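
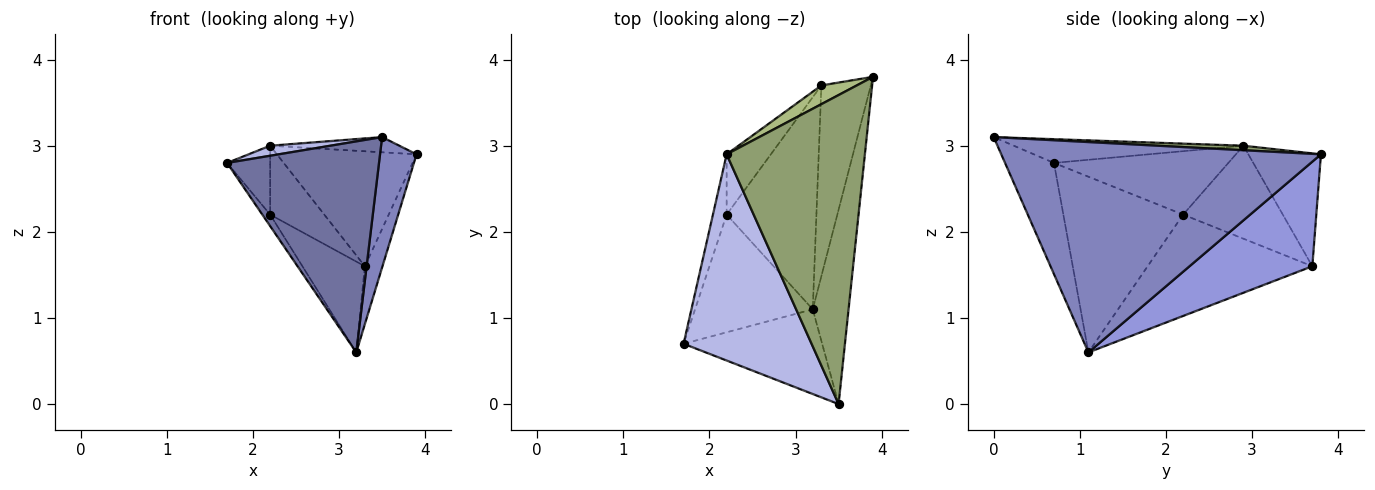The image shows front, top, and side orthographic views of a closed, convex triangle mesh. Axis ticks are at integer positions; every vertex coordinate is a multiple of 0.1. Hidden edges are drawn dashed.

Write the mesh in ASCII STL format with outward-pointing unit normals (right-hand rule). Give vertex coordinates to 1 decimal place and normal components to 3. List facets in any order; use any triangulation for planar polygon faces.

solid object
 facet normal -0.286 -0.889 -0.357
  outer loop
   vertex 3.2 1.1 0.6
   vertex 3.5 0.0 3.1
   vertex 1.7 0.7 2.8
  endloop
 endfacet
 facet normal 0.980 -0.112 -0.167
  outer loop
   vertex 3.2 1.1 0.6
   vertex 3.9 3.8 2.9
   vertex 3.5 0.0 3.1
  endloop
 endfacet
 facet normal 0.897 0.128 -0.424
  outer loop
   vertex 3.3 3.7 1.6
   vertex 3.9 3.8 2.9
   vertex 3.2 1.1 0.6
  endloop
 endfacet
 facet normal -0.182 -0.048 0.982
  outer loop
   vertex 2.2 2.9 3.0
   vertex 1.7 0.7 2.8
   vertex 3.5 0.0 3.1
  endloop
 endfacet
 facet normal 0.033 0.049 0.998
  outer loop
   vertex 2.2 2.9 3.0
   vertex 3.5 0.0 3.1
   vertex 3.9 3.8 2.9
  endloop
 endfacet
 facet normal -0.456 0.878 0.143
  outer loop
   vertex 2.2 2.9 3.0
   vertex 3.9 3.8 2.9
   vertex 3.3 3.7 1.6
  endloop
 endfacet
 facet normal -0.950 0.235 -0.205
  outer loop
   vertex 2.2 2.2 2.2
   vertex 1.7 0.7 2.8
   vertex 2.2 2.9 3.0
  endloop
 endfacet
 facet normal -0.811 0.440 -0.385
  outer loop
   vertex 2.2 2.2 2.2
   vertex 2.2 2.9 3.0
   vertex 3.3 3.7 1.6
  endloop
 endfacet
 facet normal -0.830 0.054 -0.556
  outer loop
   vertex 2.2 2.2 2.2
   vertex 3.2 1.1 0.6
   vertex 1.7 0.7 2.8
  endloop
 endfacet
 facet normal -0.720 0.273 -0.638
  outer loop
   vertex 2.2 2.2 2.2
   vertex 3.3 3.7 1.6
   vertex 3.2 1.1 0.6
  endloop
 endfacet
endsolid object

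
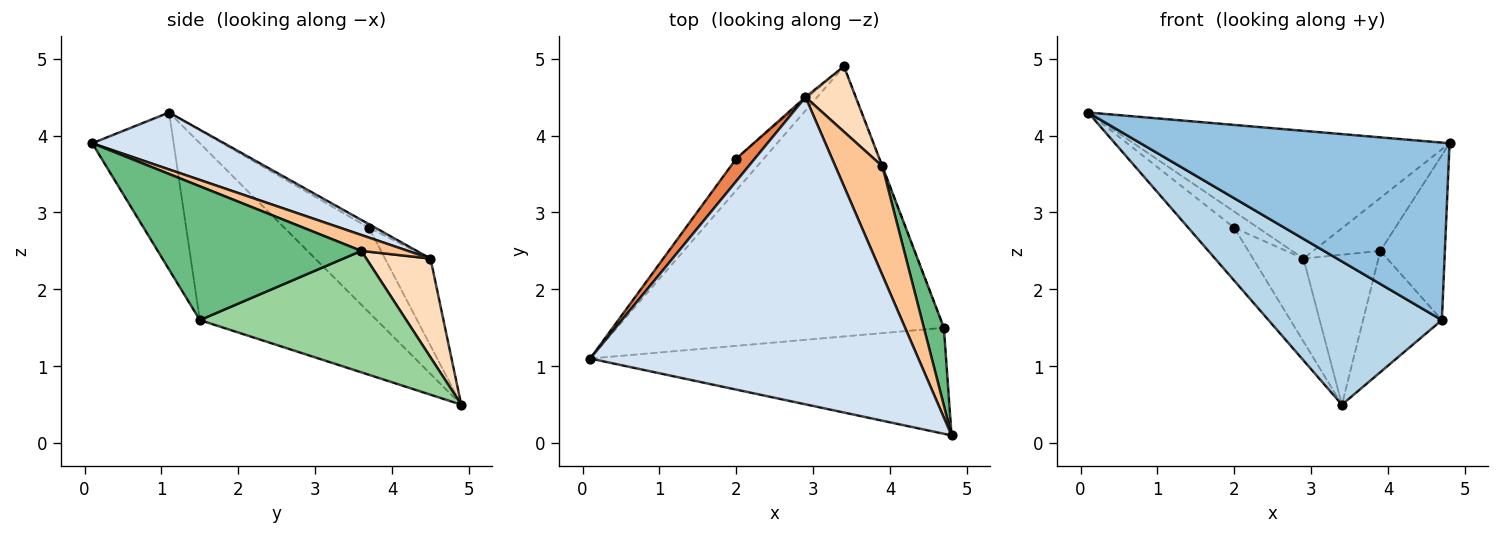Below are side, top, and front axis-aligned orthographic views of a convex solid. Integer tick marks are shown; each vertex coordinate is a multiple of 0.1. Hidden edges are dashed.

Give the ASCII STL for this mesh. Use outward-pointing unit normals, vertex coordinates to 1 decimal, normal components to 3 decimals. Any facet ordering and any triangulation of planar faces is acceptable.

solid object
 facet normal -0.845 0.459 -0.275
  outer loop
   vertex 2.0 3.7 2.8
   vertex 3.4 4.9 0.5
   vertex 0.1 1.1 4.3
  endloop
 endfacet
 facet normal -0.221 -0.837 -0.500
  outer loop
   vertex 4.7 1.5 1.6
   vertex 4.8 0.1 3.9
   vertex 0.1 1.1 4.3
  endloop
 endfacet
 facet normal -0.431 -0.423 -0.797
  outer loop
   vertex 4.7 1.5 1.6
   vertex 0.1 1.1 4.3
   vertex 3.4 4.9 0.5
  endloop
 endfacet
 facet normal 0.158 0.379 0.912
  outer loop
   vertex 2.9 4.5 2.4
   vertex 0.1 1.1 4.3
   vertex 4.8 0.1 3.9
  endloop
 endfacet
 facet normal -0.156 0.577 0.802
  outer loop
   vertex 2.9 4.5 2.4
   vertex 2.0 3.7 2.8
   vertex 0.1 1.1 4.3
  endloop
 endfacet
 facet normal -0.669 0.743 -0.020
  outer loop
   vertex 2.9 4.5 2.4
   vertex 3.4 4.9 0.5
   vertex 2.0 3.7 2.8
  endloop
 endfacet
 facet normal 0.291 0.419 0.860
  outer loop
   vertex 3.9 3.6 2.5
   vertex 2.9 4.5 2.4
   vertex 4.8 0.1 3.9
  endloop
 endfacet
 facet normal 0.618 0.721 0.314
  outer loop
   vertex 3.9 3.6 2.5
   vertex 3.4 4.9 0.5
   vertex 2.9 4.5 2.4
  endloop
 endfacet
 facet normal 0.944 0.299 0.141
  outer loop
   vertex 3.9 3.6 2.5
   vertex 4.8 0.1 3.9
   vertex 4.7 1.5 1.6
  endloop
 endfacet
 facet normal 0.934 0.357 -0.002
  outer loop
   vertex 3.9 3.6 2.5
   vertex 4.7 1.5 1.6
   vertex 3.4 4.9 0.5
  endloop
 endfacet
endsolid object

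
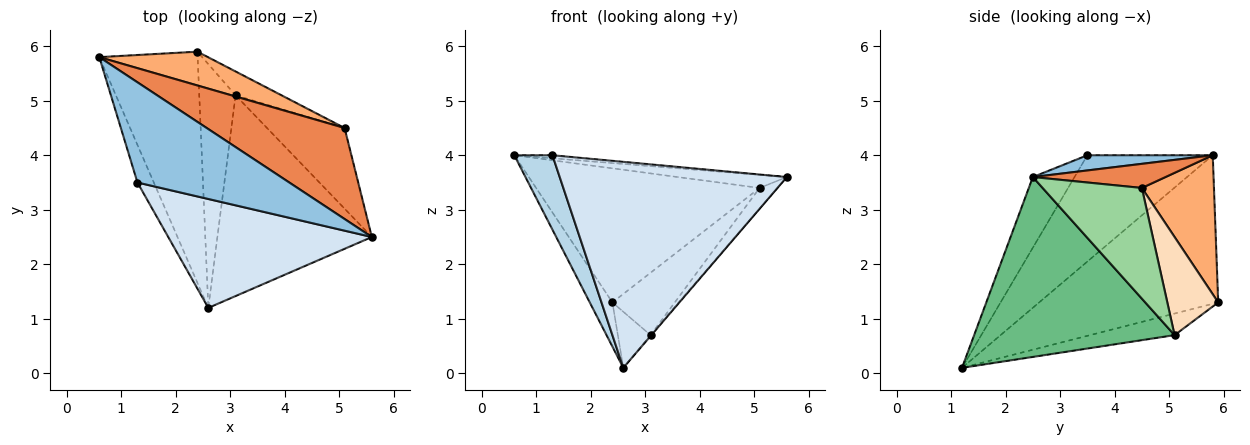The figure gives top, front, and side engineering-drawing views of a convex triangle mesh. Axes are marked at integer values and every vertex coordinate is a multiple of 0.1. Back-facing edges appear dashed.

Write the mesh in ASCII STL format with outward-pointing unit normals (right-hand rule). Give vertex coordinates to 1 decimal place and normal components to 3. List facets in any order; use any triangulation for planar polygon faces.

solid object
 facet normal -0.829 0.105 -0.549
  outer loop
   vertex 2.4 5.9 1.3
   vertex 2.6 1.2 0.1
   vertex 0.6 5.8 4.0
  endloop
 endfacet
 facet normal 0.100 0.030 0.995
  outer loop
   vertex 1.3 3.5 4.0
   vertex 5.6 2.5 3.6
   vertex 0.6 5.8 4.0
  endloop
 endfacet
 facet normal -0.946 -0.288 -0.146
  outer loop
   vertex 1.3 3.5 4.0
   vertex 0.6 5.8 4.0
   vertex 2.6 1.2 0.1
  endloop
 endfacet
 facet normal -0.160 -0.873 0.461
  outer loop
   vertex 1.3 3.5 4.0
   vertex 2.6 1.2 0.1
   vertex 5.6 2.5 3.6
  endloop
 endfacet
 facet normal 0.171 0.140 0.975
  outer loop
   vertex 5.1 4.5 3.4
   vertex 0.6 5.8 4.0
   vertex 5.6 2.5 3.6
  endloop
 endfacet
 facet normal 0.298 0.925 0.233
  outer loop
   vertex 5.1 4.5 3.4
   vertex 2.4 5.9 1.3
   vertex 0.6 5.8 4.0
  endloop
 endfacet
 facet normal -0.501 0.194 -0.843
  outer loop
   vertex 3.1 5.1 0.7
   vertex 2.6 1.2 0.1
   vertex 2.4 5.9 1.3
  endloop
 endfacet
 facet normal 0.606 0.743 -0.284
  outer loop
   vertex 3.1 5.1 0.7
   vertex 2.4 5.9 1.3
   vertex 5.1 4.5 3.4
  endloop
 endfacet
 facet normal 0.759 0.003 -0.651
  outer loop
   vertex 3.1 5.1 0.7
   vertex 5.6 2.5 3.6
   vertex 2.6 1.2 0.1
  endloop
 endfacet
 facet normal 0.810 0.146 -0.568
  outer loop
   vertex 3.1 5.1 0.7
   vertex 5.1 4.5 3.4
   vertex 5.6 2.5 3.6
  endloop
 endfacet
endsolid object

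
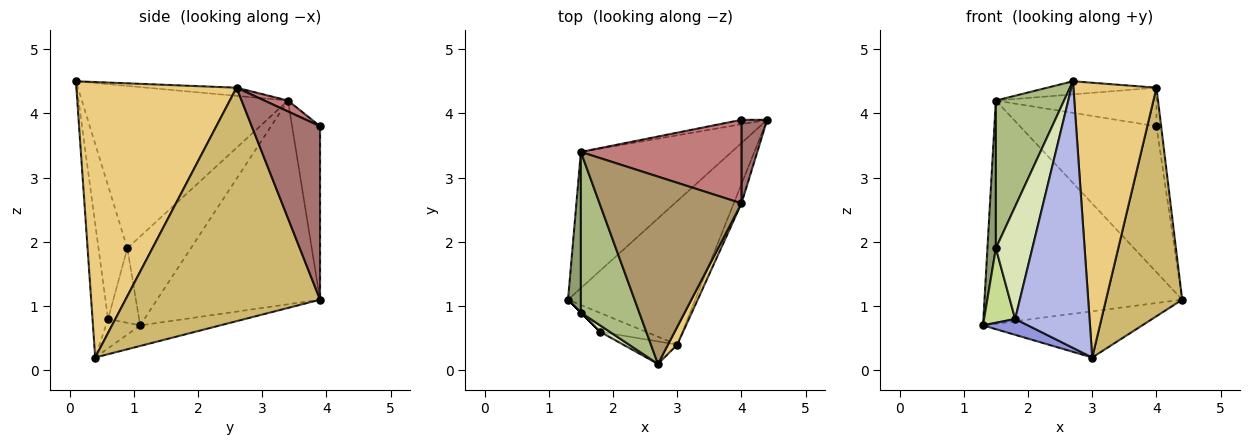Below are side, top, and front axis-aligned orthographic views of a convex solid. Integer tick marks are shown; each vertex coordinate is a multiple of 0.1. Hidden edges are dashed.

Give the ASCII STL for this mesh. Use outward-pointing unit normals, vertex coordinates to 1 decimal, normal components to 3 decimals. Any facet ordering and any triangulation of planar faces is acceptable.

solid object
 facet normal -0.152 0.303 -0.941
  outer loop
   vertex 3.0 0.4 0.2
   vertex 1.3 1.1 0.7
   vertex 4.4 3.9 1.1
  endloop
 endfacet
 facet normal -0.576 0.698 -0.426
  outer loop
   vertex 1.5 3.4 4.2
   vertex 4.4 3.9 1.1
   vertex 1.3 1.1 0.7
  endloop
 endfacet
 facet normal -0.440 -0.578 -0.688
  outer loop
   vertex 1.8 0.6 0.8
   vertex 1.3 1.1 0.7
   vertex 3.0 0.4 0.2
  endloop
 endfacet
 facet normal -0.204 -0.976 -0.082
  outer loop
   vertex 1.8 0.6 0.8
   vertex 3.0 0.4 0.2
   vertex 2.7 0.1 4.5
  endloop
 endfacet
 facet normal -0.981 -0.130 0.142
  outer loop
   vertex 1.5 0.9 1.9
   vertex 1.5 3.4 4.2
   vertex 1.3 1.1 0.7
  endloop
 endfacet
 facet normal -0.898 -0.297 0.323
  outer loop
   vertex 1.5 0.9 1.9
   vertex 2.7 0.1 4.5
   vertex 1.5 3.4 4.2
  endloop
 endfacet
 facet normal -0.707 -0.707 0.000
  outer loop
   vertex 1.5 0.9 1.9
   vertex 1.3 1.1 0.7
   vertex 1.8 0.6 0.8
  endloop
 endfacet
 facet normal -0.620 -0.784 0.045
  outer loop
   vertex 1.5 0.9 1.9
   vertex 1.8 0.6 0.8
   vertex 2.7 0.1 4.5
  endloop
 endfacet
 facet normal -0.057 0.070 0.996
  outer loop
   vertex 4.0 2.6 4.4
   vertex 1.5 3.4 4.2
   vertex 2.7 0.1 4.5
  endloop
 endfacet
 facet normal 0.931 -0.364 -0.031
  outer loop
   vertex 4.0 2.6 4.4
   vertex 3.0 0.4 0.2
   vertex 4.4 3.9 1.1
  endloop
 endfacet
 facet normal 0.887 -0.460 0.030
  outer loop
   vertex 4.0 2.6 4.4
   vertex 2.7 0.1 4.5
   vertex 3.0 0.4 0.2
  endloop
 endfacet
 facet normal -0.201 0.979 -0.030
  outer loop
   vertex 4.0 3.9 3.8
   vertex 4.4 3.9 1.1
   vertex 1.5 3.4 4.2
  endloop
 endfacet
 facet normal 0.987 0.067 0.146
  outer loop
   vertex 4.0 3.9 3.8
   vertex 4.0 2.6 4.4
   vertex 4.4 3.9 1.1
  endloop
 endfacet
 facet normal 0.061 0.418 0.906
  outer loop
   vertex 4.0 3.9 3.8
   vertex 1.5 3.4 4.2
   vertex 4.0 2.6 4.4
  endloop
 endfacet
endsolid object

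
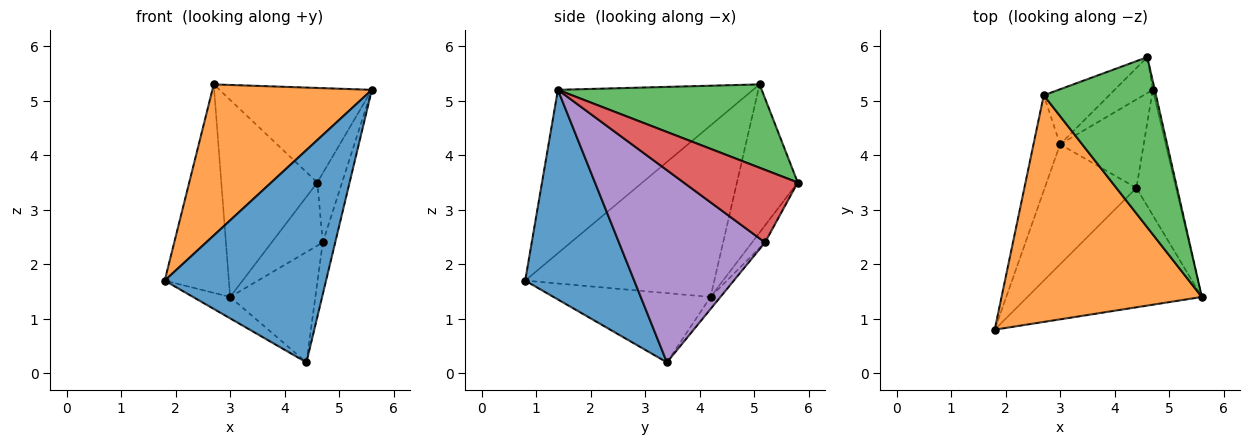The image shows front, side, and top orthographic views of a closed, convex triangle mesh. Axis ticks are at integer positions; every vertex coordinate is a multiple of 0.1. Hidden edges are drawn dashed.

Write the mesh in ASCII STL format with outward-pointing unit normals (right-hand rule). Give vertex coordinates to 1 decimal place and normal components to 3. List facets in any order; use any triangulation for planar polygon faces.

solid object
 facet normal 0.508 -0.751 -0.422
  outer loop
   vertex 4.4 3.4 0.2
   vertex 5.6 1.4 5.2
   vertex 1.8 0.8 1.7
  endloop
 endfacet
 facet normal -0.562 -0.459 0.688
  outer loop
   vertex 2.7 5.1 5.3
   vertex 1.8 0.8 1.7
   vertex 5.6 1.4 5.2
  endloop
 endfacet
 facet normal 0.545 0.407 0.733
  outer loop
   vertex 2.7 5.1 5.3
   vertex 5.6 1.4 5.2
   vertex 4.6 5.8 3.5
  endloop
 endfacet
 facet normal 0.977 0.212 -0.027
  outer loop
   vertex 4.7 5.2 2.4
   vertex 4.6 5.8 3.5
   vertex 5.6 1.4 5.2
  endloop
 endfacet
 facet normal 0.976 0.083 -0.201
  outer loop
   vertex 4.7 5.2 2.4
   vertex 5.6 1.4 5.2
   vertex 4.4 3.4 0.2
  endloop
 endfacet
 facet normal -0.090 0.777 -0.623
  outer loop
   vertex 3.0 4.2 1.4
   vertex 4.7 5.2 2.4
   vertex 4.4 3.4 0.2
  endloop
 endfacet
 facet normal -0.597 0.141 -0.790
  outer loop
   vertex 3.0 4.2 1.4
   vertex 4.4 3.4 0.2
   vertex 1.8 0.8 1.7
  endloop
 endfacet
 facet normal -0.937 0.318 -0.145
  outer loop
   vertex 3.0 4.2 1.4
   vertex 1.8 0.8 1.7
   vertex 2.7 5.1 5.3
  endloop
 endfacet
 facet normal -0.521 0.822 -0.230
  outer loop
   vertex 3.0 4.2 1.4
   vertex 2.7 5.1 5.3
   vertex 4.6 5.8 3.5
  endloop
 endfacet
 facet normal -0.215 0.849 -0.483
  outer loop
   vertex 3.0 4.2 1.4
   vertex 4.6 5.8 3.5
   vertex 4.7 5.2 2.4
  endloop
 endfacet
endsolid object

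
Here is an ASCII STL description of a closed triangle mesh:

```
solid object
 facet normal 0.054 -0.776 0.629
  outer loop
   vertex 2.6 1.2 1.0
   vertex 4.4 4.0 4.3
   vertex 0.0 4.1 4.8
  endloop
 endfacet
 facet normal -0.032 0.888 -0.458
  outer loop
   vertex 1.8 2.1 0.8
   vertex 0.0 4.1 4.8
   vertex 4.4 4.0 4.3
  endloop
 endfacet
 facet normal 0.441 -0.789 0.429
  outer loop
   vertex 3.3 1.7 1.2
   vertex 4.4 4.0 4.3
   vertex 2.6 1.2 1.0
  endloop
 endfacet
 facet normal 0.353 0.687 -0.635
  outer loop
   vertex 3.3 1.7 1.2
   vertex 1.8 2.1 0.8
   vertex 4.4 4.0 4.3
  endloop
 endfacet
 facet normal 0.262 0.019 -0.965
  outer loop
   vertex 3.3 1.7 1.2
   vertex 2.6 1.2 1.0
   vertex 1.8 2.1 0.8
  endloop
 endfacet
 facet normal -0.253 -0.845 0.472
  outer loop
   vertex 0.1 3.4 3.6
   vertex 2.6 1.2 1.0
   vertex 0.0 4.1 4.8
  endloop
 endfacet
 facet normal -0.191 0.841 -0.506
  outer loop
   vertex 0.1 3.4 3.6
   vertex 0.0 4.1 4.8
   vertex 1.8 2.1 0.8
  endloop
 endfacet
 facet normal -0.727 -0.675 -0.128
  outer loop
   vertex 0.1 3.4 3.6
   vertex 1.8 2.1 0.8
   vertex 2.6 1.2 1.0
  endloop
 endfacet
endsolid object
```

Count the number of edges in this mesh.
12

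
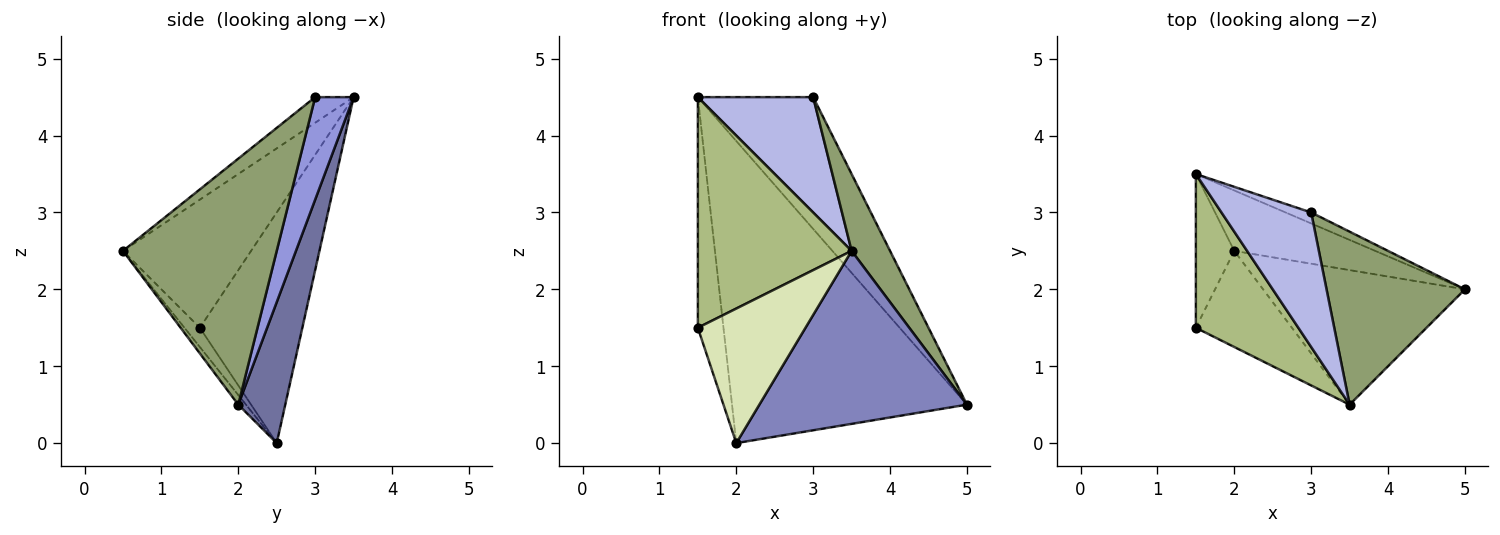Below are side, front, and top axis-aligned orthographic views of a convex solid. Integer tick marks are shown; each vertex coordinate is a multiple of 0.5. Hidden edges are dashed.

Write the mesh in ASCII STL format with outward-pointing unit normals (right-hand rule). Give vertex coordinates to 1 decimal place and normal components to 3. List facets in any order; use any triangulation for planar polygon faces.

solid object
 facet normal 0.192 0.962 -0.192
  outer loop
   vertex 2.0 2.5 0.0
   vertex 1.5 3.5 4.5
   vertex 5.0 2.0 0.5
  endloop
 endfacet
 facet normal -0.029 -0.789 -0.614
  outer loop
   vertex 2.0 2.5 0.0
   vertex 5.0 2.0 0.5
   vertex 3.5 0.5 2.5
  endloop
 endfacet
 facet normal 0.315 0.946 -0.079
  outer loop
   vertex 3.0 3.0 4.5
   vertex 5.0 2.0 0.5
   vertex 1.5 3.5 4.5
  endloop
 endfacet
 facet normal -0.212 -0.636 0.742
  outer loop
   vertex 3.0 3.0 4.5
   vertex 1.5 3.5 4.5
   vertex 3.5 0.5 2.5
  endloop
 endfacet
 facet normal 0.852 -0.213 0.479
  outer loop
   vertex 3.0 3.0 4.5
   vertex 3.5 0.5 2.5
   vertex 5.0 2.0 0.5
  endloop
 endfacet
 facet normal -0.570 -0.684 0.456
  outer loop
   vertex 1.5 1.5 1.5
   vertex 3.5 0.5 2.5
   vertex 1.5 3.5 4.5
  endloop
 endfacet
 facet normal -0.958 0.239 -0.160
  outer loop
   vertex 1.5 1.5 1.5
   vertex 1.5 3.5 4.5
   vertex 2.0 2.5 0.0
  endloop
 endfacet
 facet normal -0.115 -0.808 -0.577
  outer loop
   vertex 1.5 1.5 1.5
   vertex 2.0 2.5 0.0
   vertex 3.5 0.5 2.5
  endloop
 endfacet
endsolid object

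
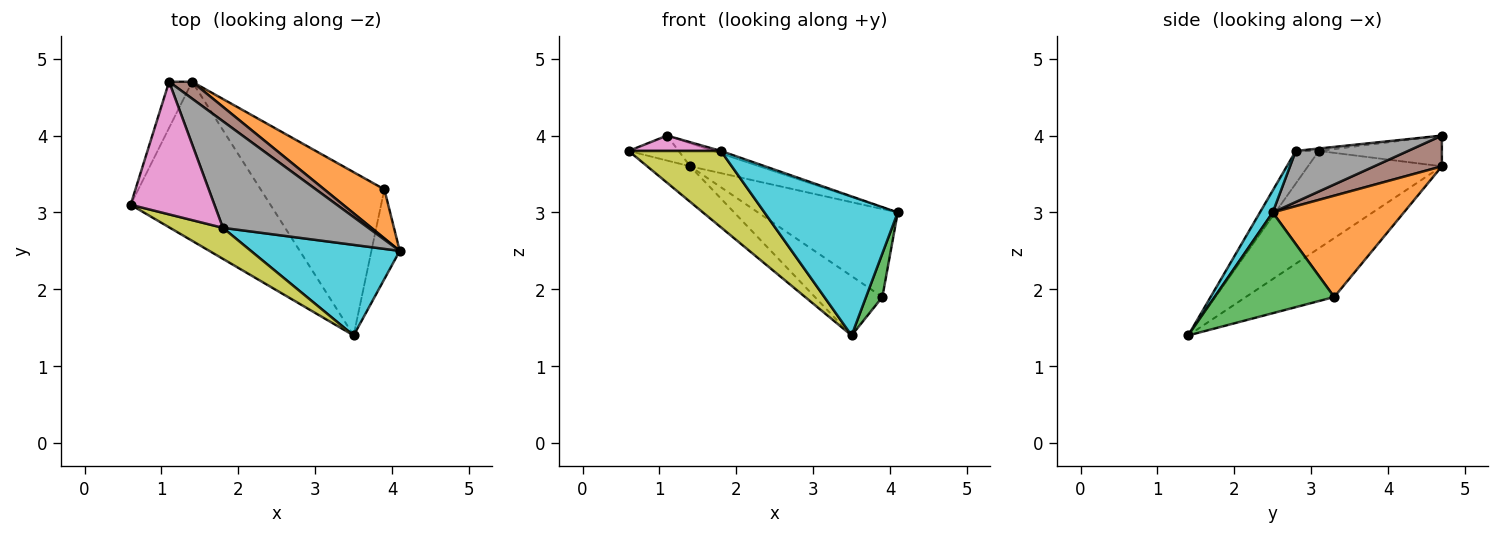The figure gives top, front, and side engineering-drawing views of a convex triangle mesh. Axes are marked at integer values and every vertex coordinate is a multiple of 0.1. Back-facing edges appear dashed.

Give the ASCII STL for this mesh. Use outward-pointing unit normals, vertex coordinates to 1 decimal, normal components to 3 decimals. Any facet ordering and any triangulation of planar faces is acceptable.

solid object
 facet normal -0.562 0.180 -0.807
  outer loop
   vertex 3.5 1.4 1.4
   vertex 0.6 3.1 3.8
   vertex 1.4 4.7 3.6
  endloop
 endfacet
 facet normal 0.634 0.676 0.376
  outer loop
   vertex 3.9 3.3 1.9
   vertex 1.4 4.7 3.6
   vertex 4.1 2.5 3.0
  endloop
 endfacet
 facet normal 0.954 -0.130 -0.268
  outer loop
   vertex 3.9 3.3 1.9
   vertex 4.1 2.5 3.0
   vertex 3.5 1.4 1.4
  endloop
 endfacet
 facet normal -0.409 0.312 -0.858
  outer loop
   vertex 3.9 3.3 1.9
   vertex 3.5 1.4 1.4
   vertex 1.4 4.7 3.6
  endloop
 endfacet
 facet normal -0.761 0.309 -0.571
  outer loop
   vertex 1.1 4.7 4.0
   vertex 1.4 4.7 3.6
   vertex 0.6 3.1 3.8
  endloop
 endfacet
 facet normal 0.619 0.633 0.464
  outer loop
   vertex 1.1 4.7 4.0
   vertex 4.1 2.5 3.0
   vertex 1.4 4.7 3.6
  endloop
 endfacet
 facet normal -0.029 -0.115 0.993
  outer loop
   vertex 1.8 2.8 3.8
   vertex 1.1 4.7 4.0
   vertex 0.6 3.1 3.8
  endloop
 endfacet
 facet normal 0.331 0.023 0.943
  outer loop
   vertex 1.8 2.8 3.8
   vertex 4.1 2.5 3.0
   vertex 1.1 4.7 4.0
  endloop
 endfacet
 facet normal -0.226 -0.903 0.367
  outer loop
   vertex 1.8 2.8 3.8
   vertex 0.6 3.1 3.8
   vertex 3.5 1.4 1.4
  endloop
 endfacet
 facet normal 0.080 -0.835 0.544
  outer loop
   vertex 1.8 2.8 3.8
   vertex 3.5 1.4 1.4
   vertex 4.1 2.5 3.0
  endloop
 endfacet
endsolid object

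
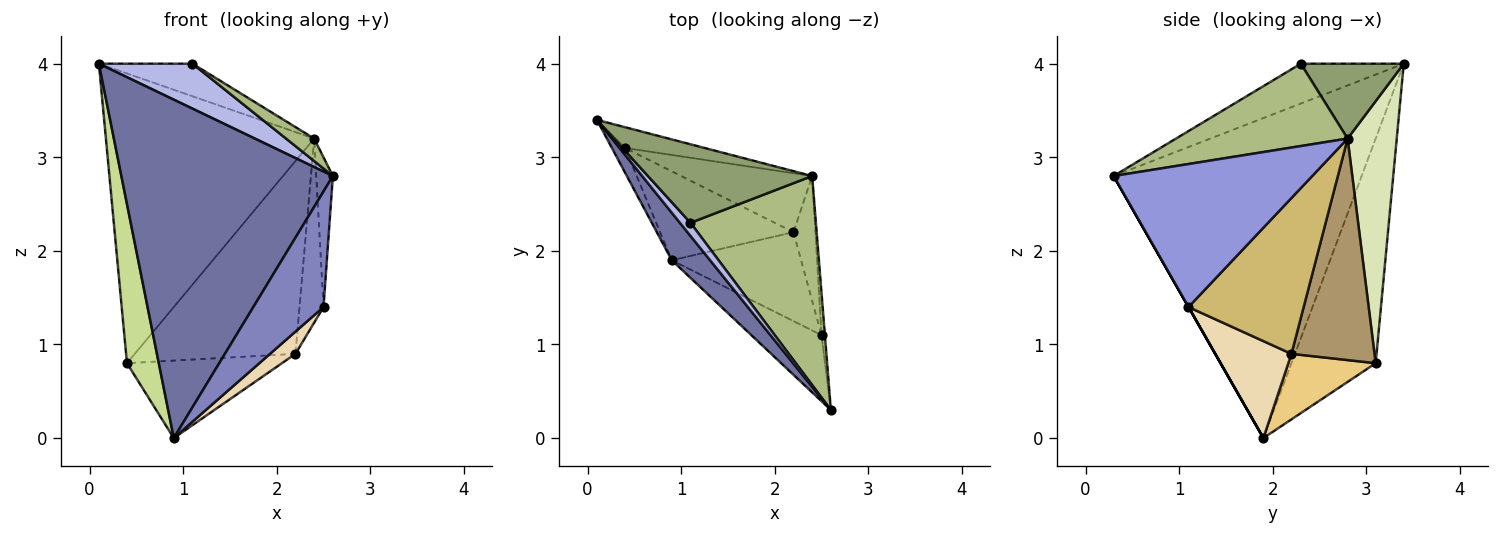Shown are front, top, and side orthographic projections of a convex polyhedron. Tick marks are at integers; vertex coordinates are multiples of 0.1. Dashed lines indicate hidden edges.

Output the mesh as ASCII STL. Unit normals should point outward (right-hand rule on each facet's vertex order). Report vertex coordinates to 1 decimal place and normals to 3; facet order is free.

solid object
 facet normal -0.758 -0.646 0.091
  outer loop
   vertex 0.9 1.9 0.0
   vertex 2.6 0.3 2.8
   vertex 0.1 3.4 4.0
  endloop
 endfacet
 facet normal 0.000 -0.868 -0.496
  outer loop
   vertex 2.5 1.1 1.4
   vertex 2.6 0.3 2.8
   vertex 0.9 1.9 0.0
  endloop
 endfacet
 facet normal 0.996 0.083 -0.023
  outer loop
   vertex 2.5 1.1 1.4
   vertex 2.4 2.8 3.2
   vertex 2.6 0.3 2.8
  endloop
 endfacet
 facet normal -0.726 -0.660 0.193
  outer loop
   vertex 1.1 2.3 4.0
   vertex 0.1 3.4 4.0
   vertex 2.6 0.3 2.8
  endloop
 endfacet
 facet normal 0.388 0.353 0.851
  outer loop
   vertex 1.1 2.3 4.0
   vertex 2.4 2.8 3.2
   vertex 0.1 3.4 4.0
  endloop
 endfacet
 facet normal 0.547 -0.089 0.833
  outer loop
   vertex 1.1 2.3 4.0
   vertex 2.6 0.3 2.8
   vertex 2.4 2.8 3.2
  endloop
 endfacet
 facet normal -0.934 -0.353 -0.054
  outer loop
   vertex 0.4 3.1 0.8
   vertex 0.9 1.9 0.0
   vertex 0.1 3.4 4.0
  endloop
 endfacet
 facet normal 0.229 0.971 -0.070
  outer loop
   vertex 0.4 3.1 0.8
   vertex 0.1 3.4 4.0
   vertex 2.4 2.8 3.2
  endloop
 endfacet
 facet normal 0.443 0.857 -0.262
  outer loop
   vertex 2.2 2.2 0.9
   vertex 0.4 3.1 0.8
   vertex 2.4 2.8 3.2
  endloop
 endfacet
 facet normal 0.970 0.202 -0.137
  outer loop
   vertex 2.2 2.2 0.9
   vertex 2.4 2.8 3.2
   vertex 2.5 1.1 1.4
  endloop
 endfacet
 facet normal 0.347 0.616 -0.707
  outer loop
   vertex 2.2 2.2 0.9
   vertex 0.9 1.9 0.0
   vertex 0.4 3.1 0.8
  endloop
 endfacet
 facet normal 0.588 -0.196 -0.784
  outer loop
   vertex 2.2 2.2 0.9
   vertex 2.5 1.1 1.4
   vertex 0.9 1.9 0.0
  endloop
 endfacet
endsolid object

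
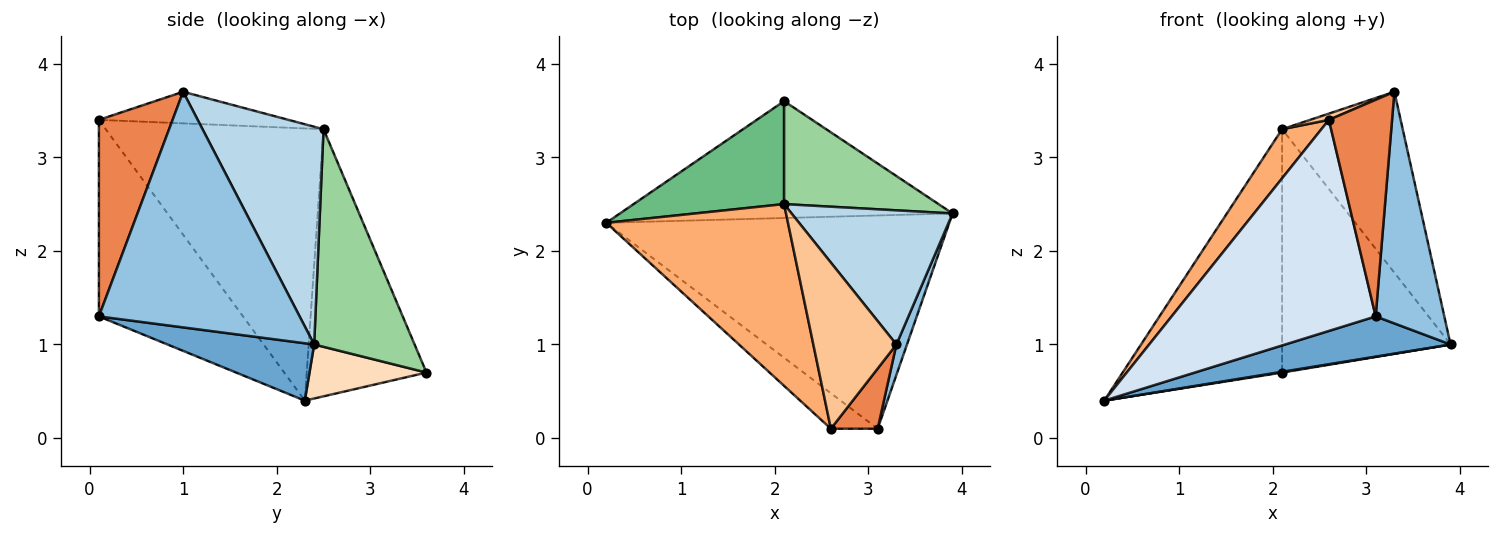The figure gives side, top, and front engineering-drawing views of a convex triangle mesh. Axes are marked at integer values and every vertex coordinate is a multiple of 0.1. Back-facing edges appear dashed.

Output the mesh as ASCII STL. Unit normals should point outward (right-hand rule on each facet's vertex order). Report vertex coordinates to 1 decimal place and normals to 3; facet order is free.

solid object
 facet normal 0.162 -0.183 -0.970
  outer loop
   vertex 3.1 0.1 1.3
   vertex 0.2 2.3 0.4
   vertex 3.9 2.4 1.0
  endloop
 endfacet
 facet normal 0.945 -0.323 0.042
  outer loop
   vertex 3.3 1.0 3.7
   vertex 3.1 0.1 1.3
   vertex 3.9 2.4 1.0
  endloop
 endfacet
 facet normal 0.627 0.626 0.464
  outer loop
   vertex 2.1 2.5 3.3
   vertex 3.3 1.0 3.7
   vertex 3.9 2.4 1.0
  endloop
 endfacet
 facet normal -0.572 -0.809 -0.136
  outer loop
   vertex 2.6 0.1 3.4
   vertex 0.2 2.3 0.4
   vertex 3.1 0.1 1.3
  endloop
 endfacet
 facet normal 0.747 -0.640 0.178
  outer loop
   vertex 2.6 0.1 3.4
   vertex 3.1 0.1 1.3
   vertex 3.3 1.0 3.7
  endloop
 endfacet
 facet normal -0.822 -0.148 0.549
  outer loop
   vertex 2.6 0.1 3.4
   vertex 2.1 2.5 3.3
   vertex 0.2 2.3 0.4
  endloop
 endfacet
 facet normal -0.355 -0.035 0.934
  outer loop
   vertex 2.6 0.1 3.4
   vertex 3.3 1.0 3.7
   vertex 2.1 2.5 3.3
  endloop
 endfacet
 facet normal 0.160 -0.006 -0.987
  outer loop
   vertex 2.1 3.6 0.7
   vertex 3.9 2.4 1.0
   vertex 0.2 2.3 0.4
  endloop
 endfacet
 facet normal -0.569 0.757 0.320
  outer loop
   vertex 2.1 3.6 0.7
   vertex 0.2 2.3 0.4
   vertex 2.1 2.5 3.3
  endloop
 endfacet
 facet normal 0.481 0.807 0.342
  outer loop
   vertex 2.1 3.6 0.7
   vertex 2.1 2.5 3.3
   vertex 3.9 2.4 1.0
  endloop
 endfacet
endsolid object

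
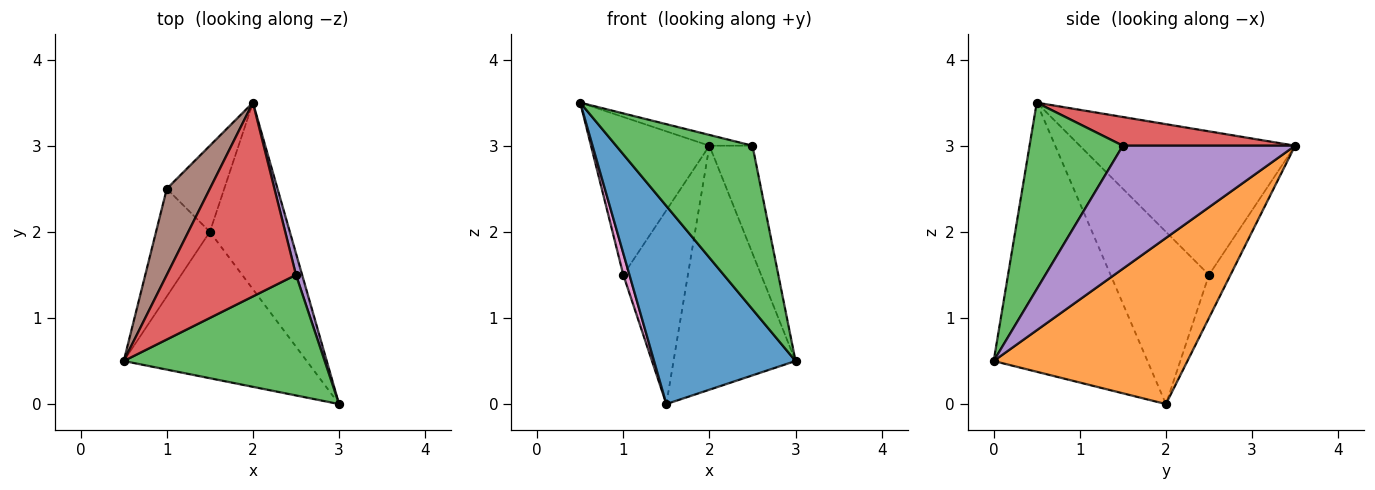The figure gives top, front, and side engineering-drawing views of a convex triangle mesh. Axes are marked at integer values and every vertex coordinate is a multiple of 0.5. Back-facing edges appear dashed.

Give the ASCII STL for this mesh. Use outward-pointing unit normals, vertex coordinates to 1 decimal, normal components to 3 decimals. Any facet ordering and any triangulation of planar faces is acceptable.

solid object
 facet normal -0.658 -0.605 -0.448
  outer loop
   vertex 1.5 2.0 0.0
   vertex 3.0 0.0 0.5
   vertex 0.5 0.5 3.5
  endloop
 endfacet
 facet normal 0.784 0.493 -0.377
  outer loop
   vertex 1.5 2.0 0.0
   vertex 2.0 3.5 3.0
   vertex 3.0 0.0 0.5
  endloop
 endfacet
 facet normal 0.482 -0.705 0.520
  outer loop
   vertex 2.5 1.5 3.0
   vertex 0.5 0.5 3.5
   vertex 3.0 0.0 0.5
  endloop
 endfacet
 facet normal 0.217 0.054 0.975
  outer loop
   vertex 2.5 1.5 3.0
   vertex 2.0 3.5 3.0
   vertex 0.5 0.5 3.5
  endloop
 endfacet
 facet normal 0.969 0.242 0.048
  outer loop
   vertex 2.5 1.5 3.0
   vertex 3.0 0.0 0.5
   vertex 2.0 3.5 3.0
  endloop
 endfacet
 facet normal -0.847 0.466 0.254
  outer loop
   vertex 1.0 2.5 1.5
   vertex 0.5 0.5 3.5
   vertex 2.0 3.5 3.0
  endloop
 endfacet
 facet normal -0.953 -0.060 -0.298
  outer loop
   vertex 1.0 2.5 1.5
   vertex 1.5 2.0 0.0
   vertex 0.5 0.5 3.5
  endloop
 endfacet
 facet normal -0.291 0.874 -0.389
  outer loop
   vertex 1.0 2.5 1.5
   vertex 2.0 3.5 3.0
   vertex 1.5 2.0 0.0
  endloop
 endfacet
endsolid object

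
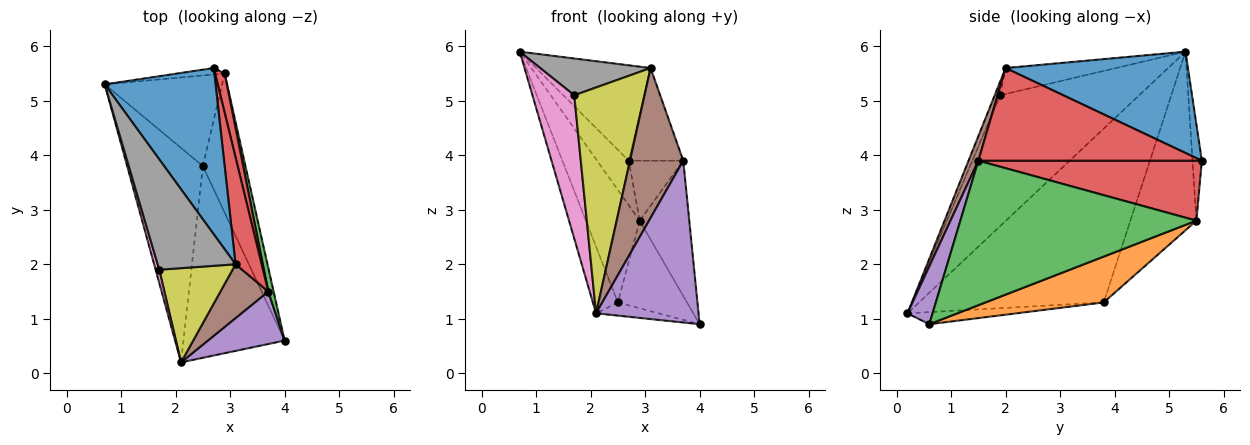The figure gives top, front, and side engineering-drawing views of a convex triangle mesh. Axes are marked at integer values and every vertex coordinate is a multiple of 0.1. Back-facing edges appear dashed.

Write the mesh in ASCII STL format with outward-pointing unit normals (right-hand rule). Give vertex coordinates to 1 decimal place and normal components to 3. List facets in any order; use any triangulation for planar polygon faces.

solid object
 facet normal 0.621 0.390 0.680
  outer loop
   vertex 3.1 2.0 5.6
   vertex 2.7 5.6 3.9
   vertex 0.7 5.3 5.9
  endloop
 endfacet
 facet normal -0.910 0.123 -0.396
  outer loop
   vertex 2.5 3.8 1.3
   vertex 2.1 0.2 1.1
   vertex 0.7 5.3 5.9
  endloop
 endfacet
 facet normal -0.119 0.068 -0.991
  outer loop
   vertex 2.5 3.8 1.3
   vertex 4.0 0.6 0.9
   vertex 2.1 0.2 1.1
  endloop
 endfacet
 facet normal 0.937 0.229 0.264
  outer loop
   vertex 3.7 1.5 3.9
   vertex 2.7 5.6 3.9
   vertex 3.1 2.0 5.6
  endloop
 endfacet
 facet normal 0.227 -0.926 0.301
  outer loop
   vertex 3.7 1.5 3.9
   vertex 2.1 0.2 1.1
   vertex 4.0 0.6 0.9
  endloop
 endfacet
 facet normal 0.171 -0.927 0.333
  outer loop
   vertex 3.7 1.5 3.9
   vertex 3.1 2.0 5.6
   vertex 2.1 0.2 1.1
  endloop
 endfacet
 facet normal -0.957 -0.288 0.027
  outer loop
   vertex 1.7 1.9 5.1
   vertex 0.7 5.3 5.9
   vertex 2.1 0.2 1.1
  endloop
 endfacet
 facet normal -0.302 -0.302 0.905
  outer loop
   vertex 1.7 1.9 5.1
   vertex 3.1 2.0 5.6
   vertex 0.7 5.3 5.9
  endloop
 endfacet
 facet normal -0.071 -0.921 0.384
  outer loop
   vertex 1.7 1.9 5.1
   vertex 2.1 0.2 1.1
   vertex 3.1 2.0 5.6
  endloop
 endfacet
 facet normal -0.280 0.950 -0.137
  outer loop
   vertex 2.9 5.5 2.8
   vertex 0.7 5.3 5.9
   vertex 2.7 5.6 3.9
  endloop
 endfacet
 facet normal -0.691 0.563 -0.454
  outer loop
   vertex 2.9 5.5 2.8
   vertex 2.5 3.8 1.3
   vertex 0.7 5.3 5.9
  endloop
 endfacet
 facet normal 0.673 0.394 -0.626
  outer loop
   vertex 2.9 5.5 2.8
   vertex 4.0 0.6 0.9
   vertex 2.5 3.8 1.3
  endloop
 endfacet
 facet normal 0.978 0.206 0.036
  outer loop
   vertex 2.9 5.5 2.8
   vertex 3.7 1.5 3.9
   vertex 4.0 0.6 0.9
  endloop
 endfacet
 facet normal 0.960 0.234 0.153
  outer loop
   vertex 2.9 5.5 2.8
   vertex 2.7 5.6 3.9
   vertex 3.7 1.5 3.9
  endloop
 endfacet
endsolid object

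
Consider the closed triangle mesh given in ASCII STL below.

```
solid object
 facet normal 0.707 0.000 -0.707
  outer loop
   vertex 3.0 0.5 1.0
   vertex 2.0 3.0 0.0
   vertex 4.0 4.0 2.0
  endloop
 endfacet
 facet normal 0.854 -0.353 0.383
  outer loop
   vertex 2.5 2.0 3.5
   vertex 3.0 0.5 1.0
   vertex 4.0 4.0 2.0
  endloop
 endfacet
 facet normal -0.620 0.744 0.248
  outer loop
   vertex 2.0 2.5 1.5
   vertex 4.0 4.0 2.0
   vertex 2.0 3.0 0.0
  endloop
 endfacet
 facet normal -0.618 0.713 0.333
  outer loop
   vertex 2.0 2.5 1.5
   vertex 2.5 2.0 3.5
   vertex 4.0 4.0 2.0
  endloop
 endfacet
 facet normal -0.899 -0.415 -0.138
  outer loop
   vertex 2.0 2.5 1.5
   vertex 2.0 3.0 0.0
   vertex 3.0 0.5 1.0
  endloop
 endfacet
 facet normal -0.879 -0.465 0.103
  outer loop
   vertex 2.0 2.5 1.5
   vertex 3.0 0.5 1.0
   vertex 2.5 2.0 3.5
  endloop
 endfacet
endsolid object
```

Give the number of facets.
6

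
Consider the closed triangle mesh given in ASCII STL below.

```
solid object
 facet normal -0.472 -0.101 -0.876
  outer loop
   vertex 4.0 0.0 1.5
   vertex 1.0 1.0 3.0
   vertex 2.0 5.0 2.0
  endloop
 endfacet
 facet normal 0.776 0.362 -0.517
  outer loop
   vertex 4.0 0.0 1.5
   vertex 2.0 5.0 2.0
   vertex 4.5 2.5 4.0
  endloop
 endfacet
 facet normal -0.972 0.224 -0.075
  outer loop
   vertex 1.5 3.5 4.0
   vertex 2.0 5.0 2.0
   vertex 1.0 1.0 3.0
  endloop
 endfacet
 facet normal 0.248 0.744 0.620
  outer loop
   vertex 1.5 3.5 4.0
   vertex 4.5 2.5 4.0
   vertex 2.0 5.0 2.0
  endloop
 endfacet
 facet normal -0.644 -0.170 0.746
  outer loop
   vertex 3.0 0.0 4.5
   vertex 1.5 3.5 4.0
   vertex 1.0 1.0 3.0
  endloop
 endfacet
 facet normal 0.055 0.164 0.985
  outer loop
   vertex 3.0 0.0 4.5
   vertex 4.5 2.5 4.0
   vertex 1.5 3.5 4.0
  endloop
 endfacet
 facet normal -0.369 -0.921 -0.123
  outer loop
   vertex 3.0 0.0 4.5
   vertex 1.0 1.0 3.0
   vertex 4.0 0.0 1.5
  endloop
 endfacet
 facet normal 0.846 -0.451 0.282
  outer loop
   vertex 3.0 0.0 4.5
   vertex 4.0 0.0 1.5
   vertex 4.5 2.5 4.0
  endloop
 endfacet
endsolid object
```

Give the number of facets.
8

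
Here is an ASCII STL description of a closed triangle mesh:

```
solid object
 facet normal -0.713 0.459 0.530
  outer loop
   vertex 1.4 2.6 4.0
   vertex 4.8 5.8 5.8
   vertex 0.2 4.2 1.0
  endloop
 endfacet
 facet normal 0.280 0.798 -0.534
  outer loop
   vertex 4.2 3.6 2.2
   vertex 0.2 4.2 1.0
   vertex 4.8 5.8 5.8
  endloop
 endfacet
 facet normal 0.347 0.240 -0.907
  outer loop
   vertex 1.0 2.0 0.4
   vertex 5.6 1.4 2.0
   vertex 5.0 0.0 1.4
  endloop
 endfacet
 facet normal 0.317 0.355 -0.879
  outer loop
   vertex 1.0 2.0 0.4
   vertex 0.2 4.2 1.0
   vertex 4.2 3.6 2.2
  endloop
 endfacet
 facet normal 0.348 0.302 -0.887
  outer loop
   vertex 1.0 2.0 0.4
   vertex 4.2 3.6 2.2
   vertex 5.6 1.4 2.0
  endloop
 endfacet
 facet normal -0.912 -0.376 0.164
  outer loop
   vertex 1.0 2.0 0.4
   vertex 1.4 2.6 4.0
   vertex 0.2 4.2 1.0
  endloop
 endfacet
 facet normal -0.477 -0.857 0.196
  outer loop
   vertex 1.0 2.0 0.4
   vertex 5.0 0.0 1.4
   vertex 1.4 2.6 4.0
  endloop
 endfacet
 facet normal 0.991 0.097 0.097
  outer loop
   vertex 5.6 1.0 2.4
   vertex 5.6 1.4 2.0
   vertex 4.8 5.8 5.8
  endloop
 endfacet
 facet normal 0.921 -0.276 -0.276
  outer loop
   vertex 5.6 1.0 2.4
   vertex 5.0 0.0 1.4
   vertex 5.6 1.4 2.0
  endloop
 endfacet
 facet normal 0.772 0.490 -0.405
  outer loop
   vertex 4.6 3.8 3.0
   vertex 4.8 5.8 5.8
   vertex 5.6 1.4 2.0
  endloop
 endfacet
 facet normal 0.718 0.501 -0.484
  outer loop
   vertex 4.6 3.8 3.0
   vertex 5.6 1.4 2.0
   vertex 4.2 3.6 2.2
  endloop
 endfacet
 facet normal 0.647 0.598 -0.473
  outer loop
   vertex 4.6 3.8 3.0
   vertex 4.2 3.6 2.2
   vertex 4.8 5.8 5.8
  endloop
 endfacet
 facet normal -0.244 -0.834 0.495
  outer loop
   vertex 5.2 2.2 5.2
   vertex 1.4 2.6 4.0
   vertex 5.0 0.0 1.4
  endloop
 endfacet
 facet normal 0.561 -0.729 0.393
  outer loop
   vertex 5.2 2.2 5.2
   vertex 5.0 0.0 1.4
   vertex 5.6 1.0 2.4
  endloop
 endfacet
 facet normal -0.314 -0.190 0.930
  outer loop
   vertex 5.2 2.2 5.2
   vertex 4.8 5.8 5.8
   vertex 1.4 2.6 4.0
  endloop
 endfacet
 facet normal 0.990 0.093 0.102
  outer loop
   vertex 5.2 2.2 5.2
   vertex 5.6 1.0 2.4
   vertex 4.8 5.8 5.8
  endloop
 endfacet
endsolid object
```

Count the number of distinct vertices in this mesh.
10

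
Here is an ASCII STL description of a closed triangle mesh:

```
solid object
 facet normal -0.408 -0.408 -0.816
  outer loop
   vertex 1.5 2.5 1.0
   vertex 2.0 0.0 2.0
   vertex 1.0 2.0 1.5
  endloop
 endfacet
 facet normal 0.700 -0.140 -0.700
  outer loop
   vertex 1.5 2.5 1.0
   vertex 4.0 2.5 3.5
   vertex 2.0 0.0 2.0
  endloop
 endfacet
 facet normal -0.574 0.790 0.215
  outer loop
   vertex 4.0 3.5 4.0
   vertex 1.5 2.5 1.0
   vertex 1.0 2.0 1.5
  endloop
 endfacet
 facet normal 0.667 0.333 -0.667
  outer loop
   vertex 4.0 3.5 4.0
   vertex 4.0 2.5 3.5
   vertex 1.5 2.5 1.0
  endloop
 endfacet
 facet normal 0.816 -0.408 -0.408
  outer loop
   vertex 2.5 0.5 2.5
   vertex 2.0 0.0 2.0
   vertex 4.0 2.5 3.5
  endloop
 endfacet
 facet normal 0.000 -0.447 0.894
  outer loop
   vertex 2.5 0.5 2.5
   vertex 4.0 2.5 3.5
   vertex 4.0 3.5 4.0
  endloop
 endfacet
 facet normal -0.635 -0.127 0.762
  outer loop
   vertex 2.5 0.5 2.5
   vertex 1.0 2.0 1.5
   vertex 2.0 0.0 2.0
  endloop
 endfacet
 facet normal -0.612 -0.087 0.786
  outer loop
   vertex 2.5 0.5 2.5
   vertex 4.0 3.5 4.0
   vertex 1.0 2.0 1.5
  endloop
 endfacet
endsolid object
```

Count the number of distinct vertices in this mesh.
6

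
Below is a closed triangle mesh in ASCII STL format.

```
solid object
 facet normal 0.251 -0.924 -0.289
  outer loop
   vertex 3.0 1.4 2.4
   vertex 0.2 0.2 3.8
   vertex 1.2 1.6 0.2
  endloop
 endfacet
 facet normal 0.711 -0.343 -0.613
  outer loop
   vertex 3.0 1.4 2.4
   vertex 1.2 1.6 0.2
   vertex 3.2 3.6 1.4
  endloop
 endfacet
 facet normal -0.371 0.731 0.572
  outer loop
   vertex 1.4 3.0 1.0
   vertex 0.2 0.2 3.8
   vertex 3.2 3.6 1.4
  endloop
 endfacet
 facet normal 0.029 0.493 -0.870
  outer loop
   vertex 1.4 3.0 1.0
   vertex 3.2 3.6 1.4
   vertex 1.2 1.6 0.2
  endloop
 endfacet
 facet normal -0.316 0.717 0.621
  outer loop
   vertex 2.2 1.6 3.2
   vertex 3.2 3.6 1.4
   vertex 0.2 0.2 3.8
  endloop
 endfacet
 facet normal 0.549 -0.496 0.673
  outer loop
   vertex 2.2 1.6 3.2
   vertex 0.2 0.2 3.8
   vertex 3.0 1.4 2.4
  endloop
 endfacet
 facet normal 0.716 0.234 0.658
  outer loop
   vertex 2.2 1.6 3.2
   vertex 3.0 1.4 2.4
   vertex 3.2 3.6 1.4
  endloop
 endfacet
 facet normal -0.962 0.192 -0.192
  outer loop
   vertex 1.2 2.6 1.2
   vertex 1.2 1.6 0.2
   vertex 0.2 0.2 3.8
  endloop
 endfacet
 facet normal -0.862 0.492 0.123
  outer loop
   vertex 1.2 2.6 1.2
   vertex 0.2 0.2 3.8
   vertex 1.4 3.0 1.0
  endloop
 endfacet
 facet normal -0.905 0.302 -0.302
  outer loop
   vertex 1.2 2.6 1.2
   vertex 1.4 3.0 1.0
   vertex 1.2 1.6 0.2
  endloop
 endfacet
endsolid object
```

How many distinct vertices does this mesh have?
7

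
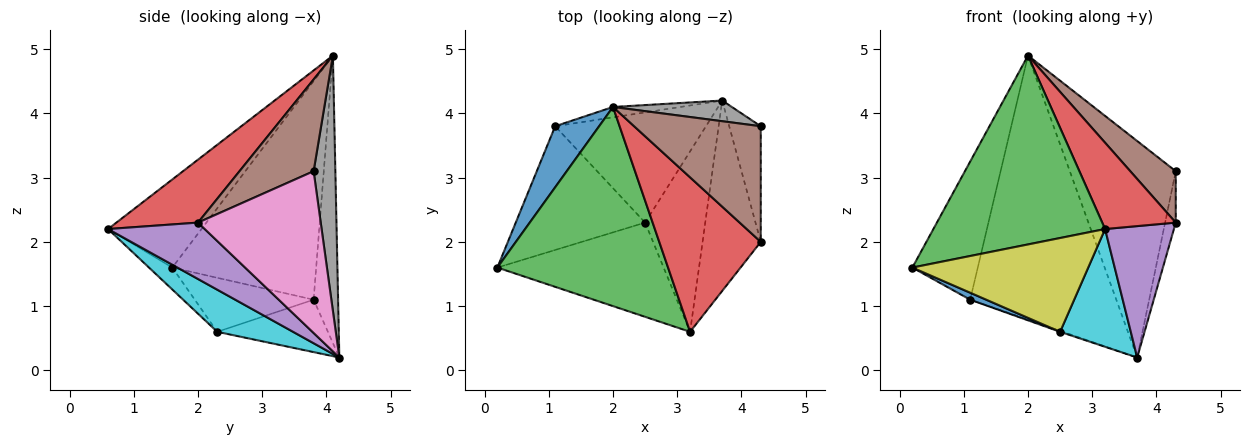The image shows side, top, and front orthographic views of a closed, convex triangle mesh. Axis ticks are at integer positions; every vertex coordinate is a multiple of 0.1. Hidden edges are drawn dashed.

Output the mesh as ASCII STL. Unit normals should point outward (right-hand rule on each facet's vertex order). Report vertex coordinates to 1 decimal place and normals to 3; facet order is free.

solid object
 facet normal -0.895 0.407 0.180
  outer loop
   vertex 1.1 3.8 1.1
   vertex 0.2 1.6 1.6
   vertex 2.0 4.1 4.9
  endloop
 endfacet
 facet normal -0.165 0.986 -0.039
  outer loop
   vertex 1.1 3.8 1.1
   vertex 2.0 4.1 4.9
   vertex 3.7 4.2 0.2
  endloop
 endfacet
 facet normal -0.351 -0.644 0.679
  outer loop
   vertex 3.2 0.6 2.2
   vertex 2.0 4.1 4.9
   vertex 0.2 1.6 1.6
  endloop
 endfacet
 facet normal 0.476 -0.429 0.768
  outer loop
   vertex 3.2 0.6 2.2
   vertex 4.3 2.0 2.3
   vertex 2.0 4.1 4.9
  endloop
 endfacet
 facet normal 0.624 -0.444 -0.643
  outer loop
   vertex 3.2 0.6 2.2
   vertex 3.7 4.2 0.2
   vertex 4.3 2.0 2.3
  endloop
 endfacet
 facet normal 0.552 -0.339 0.762
  outer loop
   vertex 4.3 3.8 3.1
   vertex 2.0 4.1 4.9
   vertex 4.3 2.0 2.3
  endloop
 endfacet
 facet normal 0.978 0.085 -0.191
  outer loop
   vertex 4.3 3.8 3.1
   vertex 4.3 2.0 2.3
   vertex 3.7 4.2 0.2
  endloop
 endfacet
 facet normal 0.200 0.975 0.093
  outer loop
   vertex 4.3 3.8 3.1
   vertex 3.7 4.2 0.2
   vertex 2.0 4.1 4.9
  endloop
 endfacet
 facet normal -0.093 -0.702 -0.706
  outer loop
   vertex 2.5 2.3 0.6
   vertex 3.2 0.6 2.2
   vertex 0.2 1.6 1.6
  endloop
 endfacet
 facet normal 0.506 -0.472 -0.722
  outer loop
   vertex 2.5 2.3 0.6
   vertex 3.7 4.2 0.2
   vertex 3.2 0.6 2.2
  endloop
 endfacet
 facet normal -0.385 -0.052 -0.922
  outer loop
   vertex 2.5 2.3 0.6
   vertex 0.2 1.6 1.6
   vertex 1.1 3.8 1.1
  endloop
 endfacet
 facet normal -0.328 0.008 -0.945
  outer loop
   vertex 2.5 2.3 0.6
   vertex 1.1 3.8 1.1
   vertex 3.7 4.2 0.2
  endloop
 endfacet
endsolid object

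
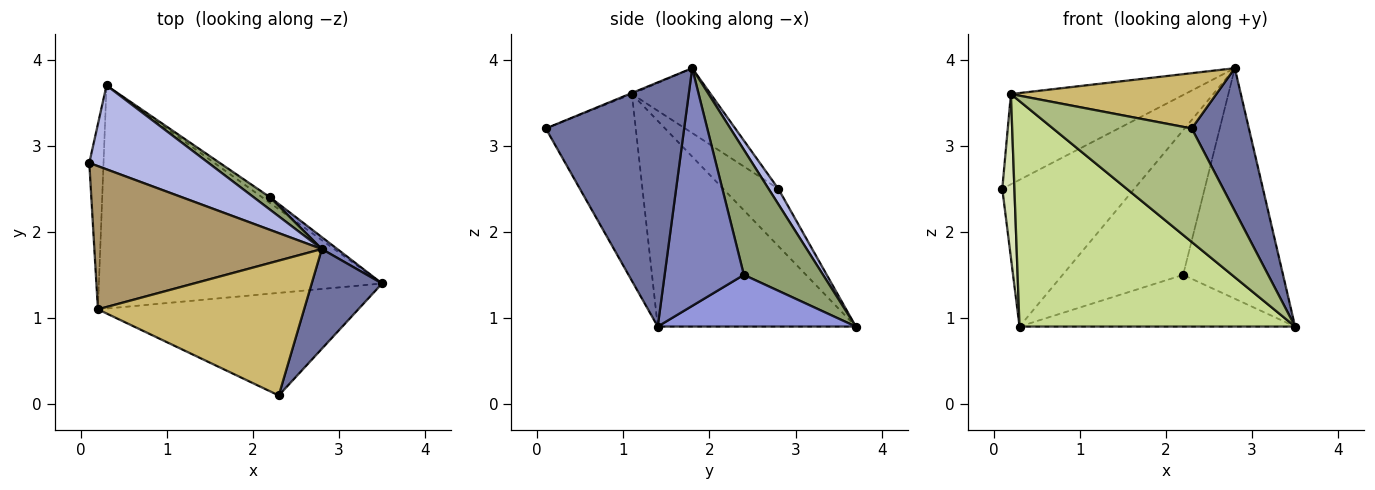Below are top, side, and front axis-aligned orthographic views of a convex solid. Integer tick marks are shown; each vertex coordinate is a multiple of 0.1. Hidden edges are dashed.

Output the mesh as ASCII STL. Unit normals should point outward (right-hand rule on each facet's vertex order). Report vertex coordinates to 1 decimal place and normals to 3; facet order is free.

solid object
 facet normal 0.893 -0.369 0.258
  outer loop
   vertex 2.8 1.8 3.9
   vertex 2.3 0.1 3.2
   vertex 3.5 1.4 0.9
  endloop
 endfacet
 facet normal 0.621 0.783 0.040
  outer loop
   vertex 2.2 2.4 1.5
   vertex 2.8 1.8 3.9
   vertex 3.5 1.4 0.9
  endloop
 endfacet
 facet normal 0.581 0.809 -0.088
  outer loop
   vertex 0.3 3.7 0.9
   vertex 2.2 2.4 1.5
   vertex 3.5 1.4 0.9
  endloop
 endfacet
 facet normal 0.064 0.866 0.495
  outer loop
   vertex 0.3 3.7 0.9
   vertex 0.1 2.8 2.5
   vertex 2.8 1.8 3.9
  endloop
 endfacet
 facet normal 0.548 0.834 0.071
  outer loop
   vertex 0.3 3.7 0.9
   vertex 2.8 1.8 3.9
   vertex 2.2 2.4 1.5
  endloop
 endfacet
 facet normal -0.433 -0.669 -0.604
  outer loop
   vertex 0.2 1.1 3.6
   vertex 3.5 1.4 0.9
   vertex 2.3 0.1 3.2
  endloop
 endfacet
 facet normal -0.455 -0.633 -0.626
  outer loop
   vertex 0.2 1.1 3.6
   vertex 0.3 3.7 0.9
   vertex 3.5 1.4 0.9
  endloop
 endfacet
 facet normal -0.949 -0.208 -0.236
  outer loop
   vertex 0.2 1.1 3.6
   vertex 0.1 2.8 2.5
   vertex 0.3 3.7 0.9
  endloop
 endfacet
 facet normal -0.234 0.518 0.822
  outer loop
   vertex 0.2 1.1 3.6
   vertex 2.8 1.8 3.9
   vertex 0.1 2.8 2.5
  endloop
 endfacet
 facet normal -0.005 -0.380 0.925
  outer loop
   vertex 0.2 1.1 3.6
   vertex 2.3 0.1 3.2
   vertex 2.8 1.8 3.9
  endloop
 endfacet
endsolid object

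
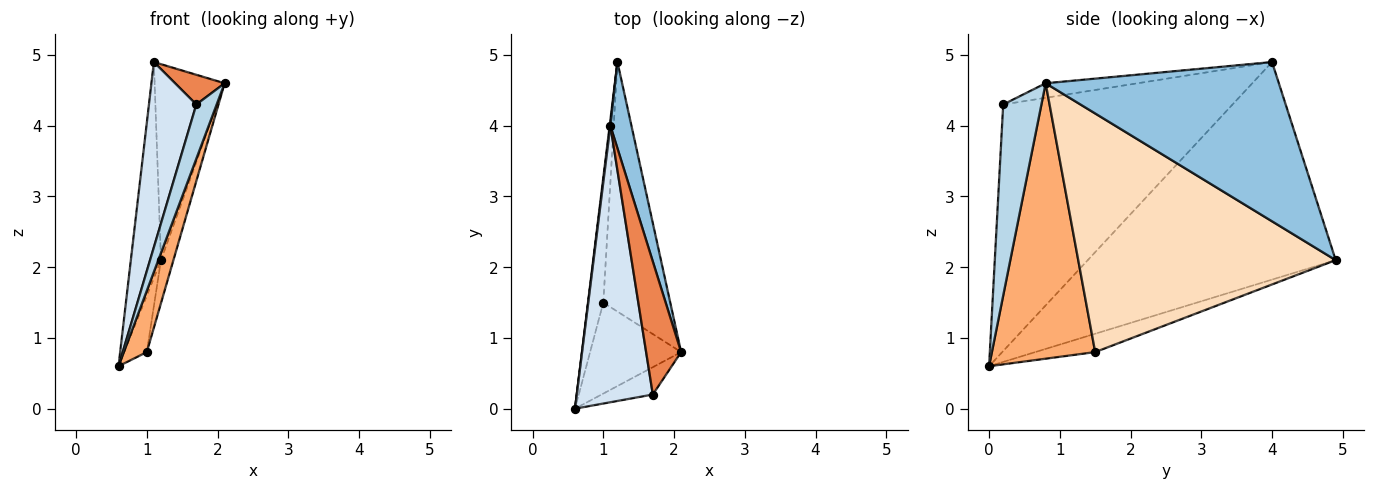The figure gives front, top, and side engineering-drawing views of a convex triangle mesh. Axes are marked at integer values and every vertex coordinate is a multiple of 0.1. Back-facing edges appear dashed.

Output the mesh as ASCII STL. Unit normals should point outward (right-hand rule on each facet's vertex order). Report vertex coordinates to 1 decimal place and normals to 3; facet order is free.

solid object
 facet normal -0.993 0.121 0.003
  outer loop
   vertex 1.1 4.0 4.9
   vertex 1.2 4.9 2.1
   vertex 0.6 0.0 0.6
  endloop
 endfacet
 facet normal 0.950 0.285 0.126
  outer loop
   vertex 1.1 4.0 4.9
   vertex 2.1 0.8 4.6
   vertex 1.2 4.9 2.1
  endloop
 endfacet
 facet normal 0.859 -0.457 -0.231
  outer loop
   vertex 1.7 0.2 4.3
   vertex 0.6 0.0 0.6
   vertex 2.1 0.8 4.6
  endloop
 endfacet
 facet normal -0.937 -0.194 0.289
  outer loop
   vertex 1.7 0.2 4.3
   vertex 1.1 4.0 4.9
   vertex 0.6 0.0 0.6
  endloop
 endfacet
 facet normal -0.375 -0.202 0.905
  outer loop
   vertex 1.7 0.2 4.3
   vertex 2.1 0.8 4.6
   vertex 1.1 4.0 4.9
  endloop
 endfacet
 facet normal 0.929 -0.207 -0.307
  outer loop
   vertex 1.0 1.5 0.8
   vertex 2.1 0.8 4.6
   vertex 0.6 0.0 0.6
  endloop
 endfacet
 facet normal -0.737 0.279 -0.615
  outer loop
   vertex 1.0 1.5 0.8
   vertex 0.6 0.0 0.6
   vertex 1.2 4.9 2.1
  endloop
 endfacet
 facet normal 0.962 0.047 -0.270
  outer loop
   vertex 1.0 1.5 0.8
   vertex 1.2 4.9 2.1
   vertex 2.1 0.8 4.6
  endloop
 endfacet
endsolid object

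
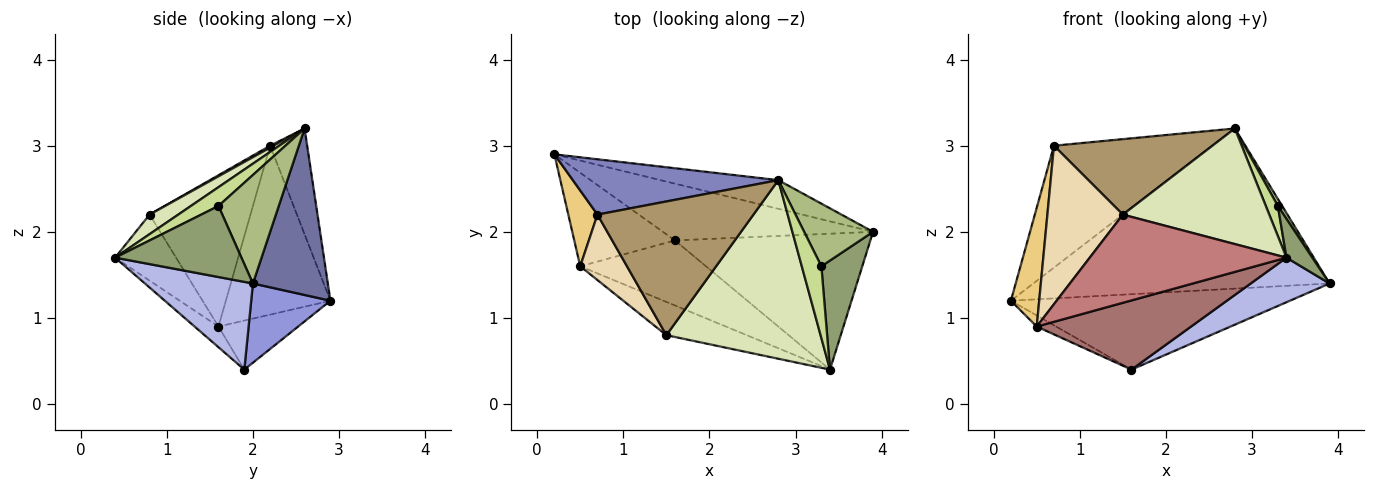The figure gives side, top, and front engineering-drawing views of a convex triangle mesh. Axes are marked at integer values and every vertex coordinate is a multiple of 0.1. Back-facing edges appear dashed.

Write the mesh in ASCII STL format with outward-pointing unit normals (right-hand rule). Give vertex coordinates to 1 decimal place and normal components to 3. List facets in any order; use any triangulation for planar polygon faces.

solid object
 facet normal 0.242 0.955 -0.171
  outer loop
   vertex 2.8 2.6 3.2
   vertex 3.9 2.0 1.4
   vertex 0.2 2.9 1.2
  endloop
 endfacet
 facet normal -0.208 0.891 0.404
  outer loop
   vertex 0.7 2.2 3.0
   vertex 2.8 2.6 3.2
   vertex 0.2 2.9 1.2
  endloop
 endfacet
 facet normal 0.221 0.779 -0.587
  outer loop
   vertex 1.6 1.9 0.4
   vertex 0.2 2.9 1.2
   vertex 3.9 2.0 1.4
  endloop
 endfacet
 facet normal 0.392 -0.287 -0.874
  outer loop
   vertex 1.6 1.9 0.4
   vertex 3.9 2.0 1.4
   vertex 3.4 0.4 1.7
  endloop
 endfacet
 facet normal 0.853 -0.175 0.491
  outer loop
   vertex 3.3 1.6 2.3
   vertex 3.4 0.4 1.7
   vertex 3.9 2.0 1.4
  endloop
 endfacet
 facet normal 0.843 -0.060 0.535
  outer loop
   vertex 3.3 1.6 2.3
   vertex 3.9 2.0 1.4
   vertex 2.8 2.6 3.2
  endloop
 endfacet
 facet normal 0.663 -0.290 0.690
  outer loop
   vertex 3.3 1.6 2.3
   vertex 2.8 2.6 3.2
   vertex 3.4 0.4 1.7
  endloop
 endfacet
 facet normal 0.106 -0.540 0.835
  outer loop
   vertex 1.5 0.8 2.2
   vertex 3.4 0.4 1.7
   vertex 2.8 2.6 3.2
  endloop
 endfacet
 facet normal 0.011 -0.492 0.871
  outer loop
   vertex 1.5 0.8 2.2
   vertex 2.8 2.6 3.2
   vertex 0.7 2.2 3.0
  endloop
 endfacet
 facet normal -0.435 0.106 -0.894
  outer loop
   vertex 0.5 1.6 0.9
   vertex 0.2 2.9 1.2
   vertex 1.6 1.9 0.4
  endloop
 endfacet
 facet normal -0.952 -0.258 0.164
  outer loop
   vertex 0.5 1.6 0.9
   vertex 0.7 2.2 3.0
   vertex 0.2 2.9 1.2
  endloop
 endfacet
 facet normal -0.777 -0.581 0.240
  outer loop
   vertex 0.5 1.6 0.9
   vertex 1.5 0.8 2.2
   vertex 0.7 2.2 3.0
  endloop
 endfacet
 facet normal -0.112 -0.724 -0.681
  outer loop
   vertex 0.5 1.6 0.9
   vertex 1.6 1.9 0.4
   vertex 3.4 0.4 1.7
  endloop
 endfacet
 facet normal -0.278 -0.899 -0.339
  outer loop
   vertex 0.5 1.6 0.9
   vertex 3.4 0.4 1.7
   vertex 1.5 0.8 2.2
  endloop
 endfacet
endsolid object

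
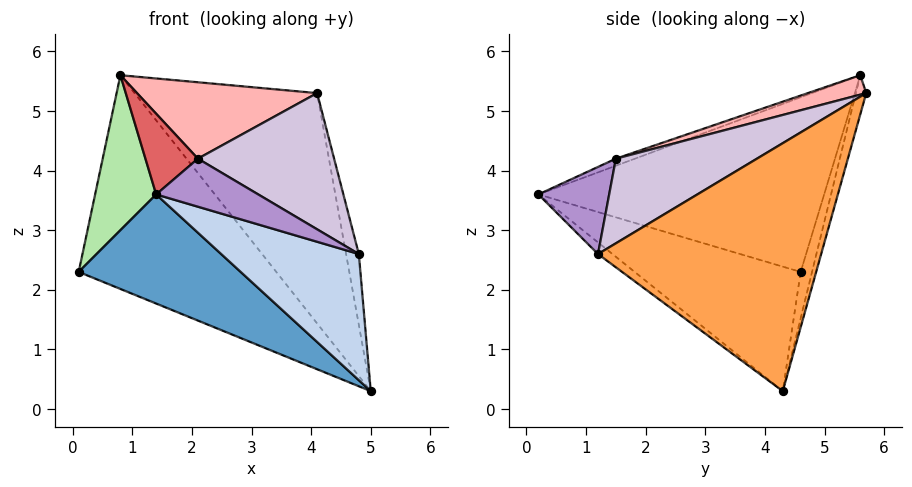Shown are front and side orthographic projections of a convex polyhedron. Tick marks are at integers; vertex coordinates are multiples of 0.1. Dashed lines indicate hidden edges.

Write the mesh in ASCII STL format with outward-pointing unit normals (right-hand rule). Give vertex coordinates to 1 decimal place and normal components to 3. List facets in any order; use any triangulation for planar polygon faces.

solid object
 facet normal -0.371 -0.362 -0.855
  outer loop
   vertex 1.4 0.2 3.6
   vertex 0.1 4.6 2.3
   vertex 5.0 4.3 0.3
  endloop
 endfacet
 facet normal -0.062 -0.592 -0.803
  outer loop
   vertex 4.8 1.2 2.6
   vertex 1.4 0.2 3.6
   vertex 5.0 4.3 0.3
  endloop
 endfacet
 facet normal 0.985 0.056 0.162
  outer loop
   vertex 4.8 1.2 2.6
   vertex 5.0 4.3 0.3
   vertex 4.1 5.7 5.3
  endloop
 endfacet
 facet normal -0.055 0.959 -0.279
  outer loop
   vertex 0.8 5.6 5.6
   vertex 5.0 4.3 0.3
   vertex 0.1 4.6 2.3
  endloop
 endfacet
 facet normal -0.054 0.959 -0.278
  outer loop
   vertex 0.8 5.6 5.6
   vertex 4.1 5.7 5.3
   vertex 5.0 4.3 0.3
  endloop
 endfacet
 facet normal -0.944 -0.202 0.261
  outer loop
   vertex 0.8 5.6 5.6
   vertex 0.1 4.6 2.3
   vertex 1.4 0.2 3.6
  endloop
 endfacet
 facet normal -0.130 -0.357 0.925
  outer loop
   vertex 2.1 1.5 4.2
   vertex 0.8 5.6 5.6
   vertex 1.4 0.2 3.6
  endloop
 endfacet
 facet normal 0.095 -0.294 0.951
  outer loop
   vertex 2.1 1.5 4.2
   vertex 4.1 5.7 5.3
   vertex 0.8 5.6 5.6
  endloop
 endfacet
 facet normal 0.380 -0.548 0.745
  outer loop
   vertex 2.1 1.5 4.2
   vertex 1.4 0.2 3.6
   vertex 4.8 1.2 2.6
  endloop
 endfacet
 facet normal 0.429 -0.415 0.802
  outer loop
   vertex 2.1 1.5 4.2
   vertex 4.8 1.2 2.6
   vertex 4.1 5.7 5.3
  endloop
 endfacet
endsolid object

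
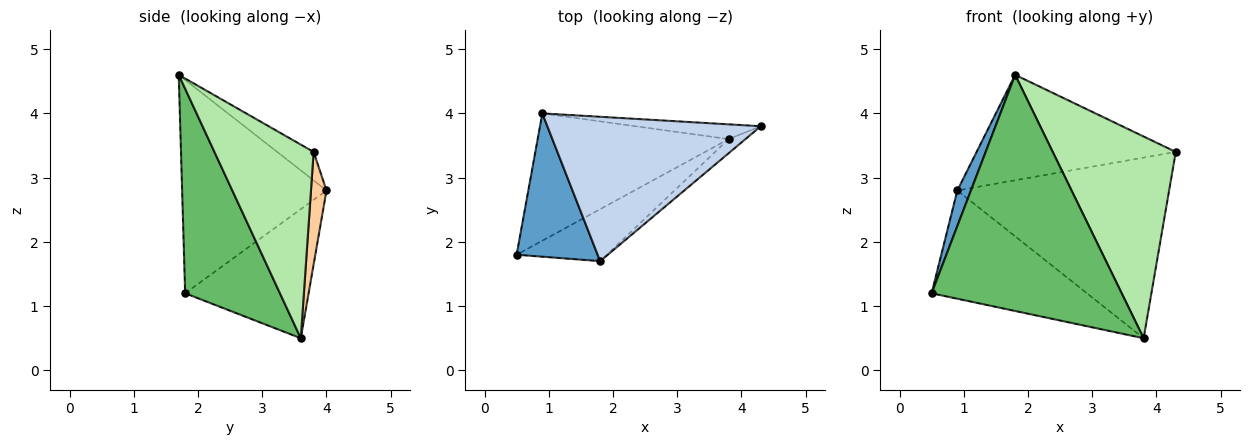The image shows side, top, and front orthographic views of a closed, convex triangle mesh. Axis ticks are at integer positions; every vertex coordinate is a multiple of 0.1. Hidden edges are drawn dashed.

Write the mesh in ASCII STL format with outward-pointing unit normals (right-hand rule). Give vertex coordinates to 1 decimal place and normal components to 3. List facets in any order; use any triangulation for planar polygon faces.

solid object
 facet normal -0.931 -0.088 0.354
  outer loop
   vertex 1.8 1.7 4.6
   vertex 0.9 4.0 2.8
   vertex 0.5 1.8 1.2
  endloop
 endfacet
 facet normal -0.107 0.586 0.803
  outer loop
   vertex 1.8 1.7 4.6
   vertex 4.3 3.8 3.4
   vertex 0.9 4.0 2.8
  endloop
 endfacet
 facet normal -0.458 0.576 -0.677
  outer loop
   vertex 3.8 3.6 0.5
   vertex 0.5 1.8 1.2
   vertex 0.9 4.0 2.8
  endloop
 endfacet
 facet normal 0.073 0.994 -0.081
  outer loop
   vertex 3.8 3.6 0.5
   vertex 0.9 4.0 2.8
   vertex 4.3 3.8 3.4
  endloop
 endfacet
 facet normal 0.438 -0.878 -0.193
  outer loop
   vertex 3.8 3.6 0.5
   vertex 1.8 1.7 4.6
   vertex 0.5 1.8 1.2
  endloop
 endfacet
 facet normal 0.627 -0.777 -0.054
  outer loop
   vertex 3.8 3.6 0.5
   vertex 4.3 3.8 3.4
   vertex 1.8 1.7 4.6
  endloop
 endfacet
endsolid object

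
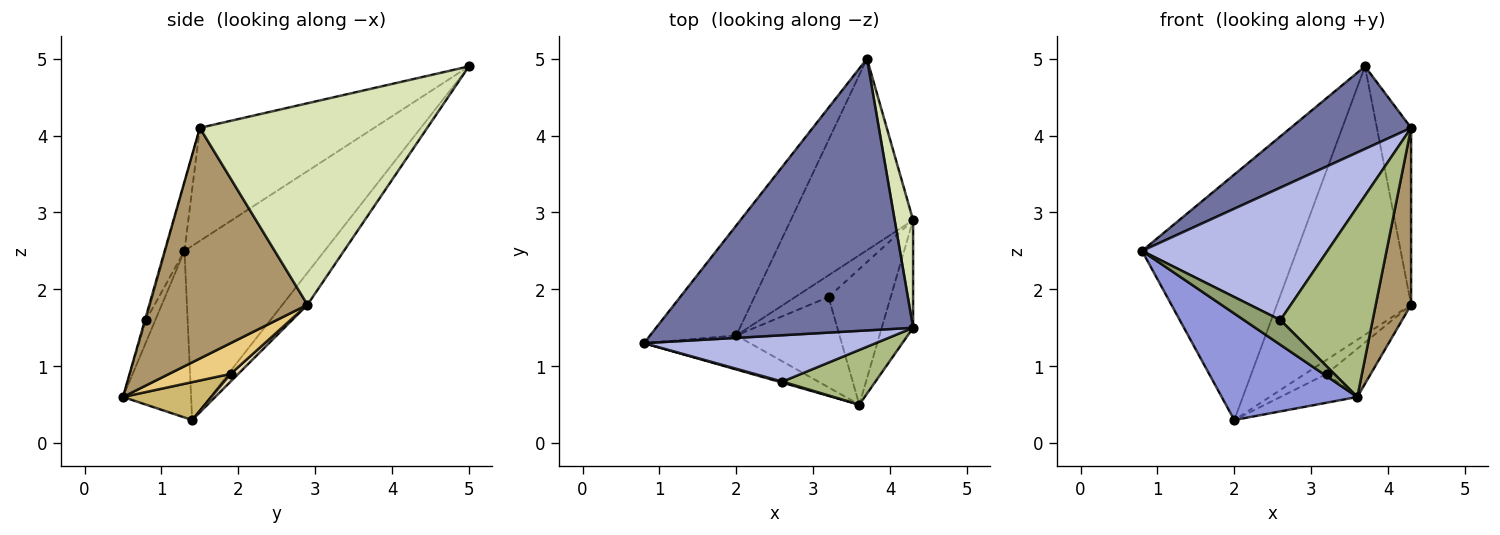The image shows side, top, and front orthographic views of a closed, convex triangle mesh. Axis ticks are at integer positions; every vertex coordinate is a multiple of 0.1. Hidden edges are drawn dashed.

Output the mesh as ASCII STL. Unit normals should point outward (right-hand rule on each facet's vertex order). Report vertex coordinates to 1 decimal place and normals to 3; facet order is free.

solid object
 facet normal -0.388 -0.268 0.882
  outer loop
   vertex 3.7 5.0 4.9
   vertex 0.8 1.3 2.5
   vertex 4.3 1.5 4.1
  endloop
 endfacet
 facet normal -0.637 0.704 -0.315
  outer loop
   vertex 2.0 1.4 0.3
   vertex 0.8 1.3 2.5
   vertex 3.7 5.0 4.9
  endloop
 endfacet
 facet normal -0.432 -0.859 -0.275
  outer loop
   vertex 2.0 1.4 0.3
   vertex 3.6 0.5 0.6
   vertex 0.8 1.3 2.5
  endloop
 endfacet
 facet normal -0.097 -0.939 0.329
  outer loop
   vertex 2.6 0.8 1.6
   vertex 4.3 1.5 4.1
   vertex 0.8 1.3 2.5
  endloop
 endfacet
 facet normal -0.247 -0.968 0.043
  outer loop
   vertex 2.6 0.8 1.6
   vertex 0.8 1.3 2.5
   vertex 3.6 0.5 0.6
  endloop
 endfacet
 facet normal -0.011 -0.961 0.277
  outer loop
   vertex 2.6 0.8 1.6
   vertex 3.6 0.5 0.6
   vertex 4.3 1.5 4.1
  endloop
 endfacet
 facet normal -0.150 0.805 -0.574
  outer loop
   vertex 4.3 2.9 1.8
   vertex 2.0 1.4 0.3
   vertex 3.7 5.0 4.9
  endloop
 endfacet
 facet normal 0.985 0.148 0.090
  outer loop
   vertex 4.3 2.9 1.8
   vertex 3.7 5.0 4.9
   vertex 4.3 1.5 4.1
  endloop
 endfacet
 facet normal 0.967 -0.216 -0.132
  outer loop
   vertex 4.3 2.9 1.8
   vertex 4.3 1.5 4.1
   vertex 3.6 0.5 0.6
  endloop
 endfacet
 facet normal 0.330 0.287 -0.899
  outer loop
   vertex 3.2 1.9 0.9
   vertex 3.6 0.5 0.6
   vertex 2.0 1.4 0.3
  endloop
 endfacet
 facet normal 0.423 0.304 -0.854
  outer loop
   vertex 3.2 1.9 0.9
   vertex 4.3 2.9 1.8
   vertex 3.6 0.5 0.6
  endloop
 endfacet
 facet normal 0.190 0.533 -0.825
  outer loop
   vertex 3.2 1.9 0.9
   vertex 2.0 1.4 0.3
   vertex 4.3 2.9 1.8
  endloop
 endfacet
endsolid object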